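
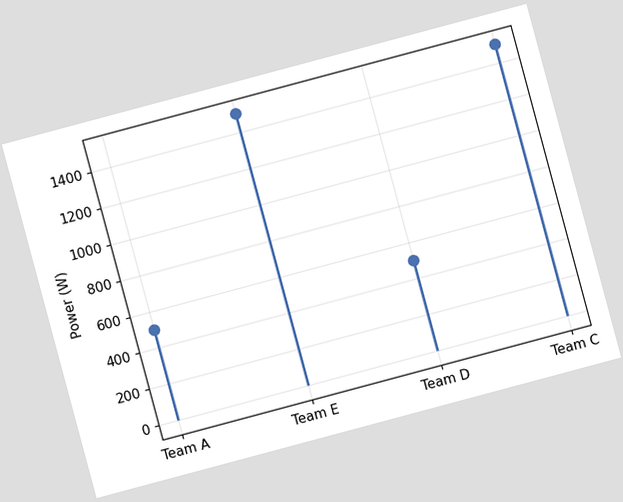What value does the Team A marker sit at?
The chart is tilted about 15° counter-clockwise. The Team A marker sits at 500W.

500W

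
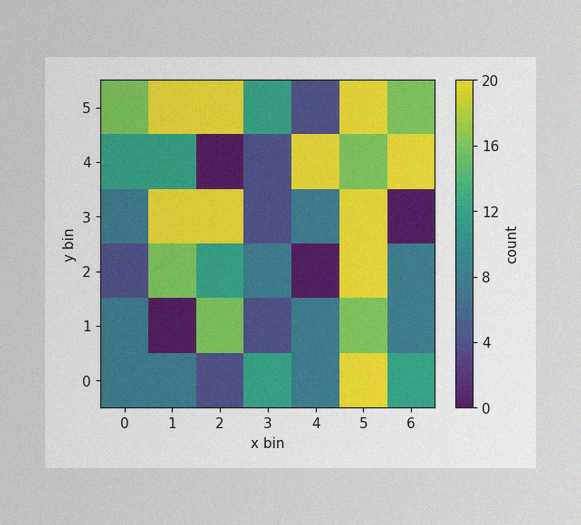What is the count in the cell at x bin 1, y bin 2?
The image has some photo noise and uneven lighting. Matching the cell (1, 2) against the colorbar gives 16.

16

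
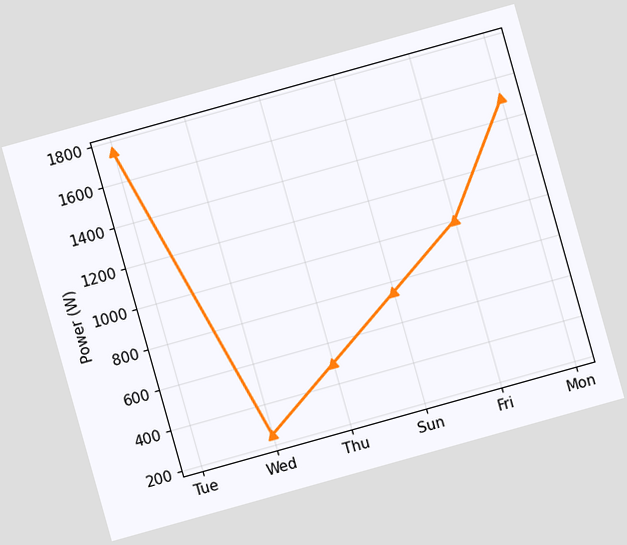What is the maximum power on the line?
The chart is tilted about 16° counter-clockwise. The highest point is at Tue, and reading across to the y-axis gives 1750W.

1750W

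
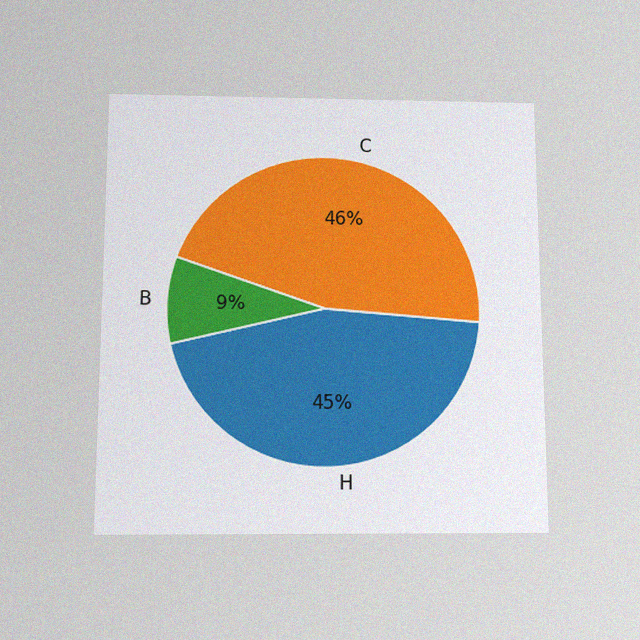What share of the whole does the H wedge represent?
The chart is viewed slightly from below, with some photo noise. The H slice takes up 45% of the pie.

45%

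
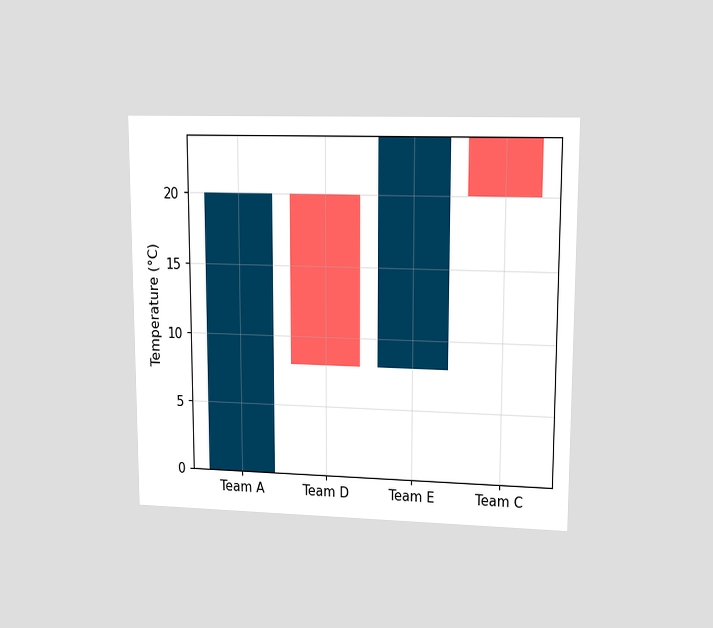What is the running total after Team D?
The chart is viewed at a slight angle. After Team D the running total reaches 8°C.

8°C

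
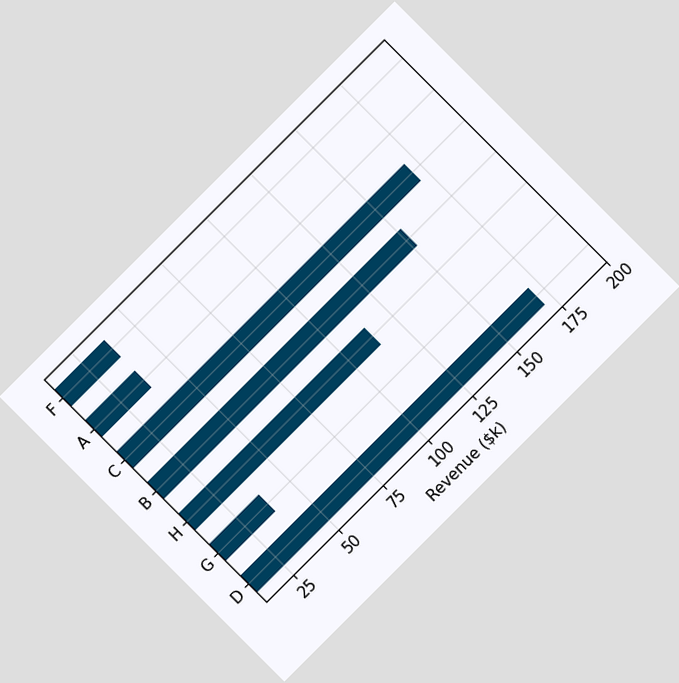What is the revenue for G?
The chart is tilted about 45° counter-clockwise. Reading along the chart's x-axis, the G bar reaches $38k.

$38k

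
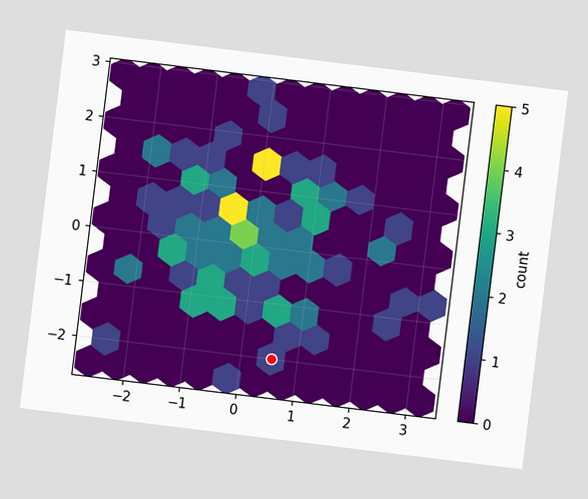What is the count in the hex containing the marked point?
1

The chart is tilted about 7° clockwise. The marked hex reads 1 on the colorbar.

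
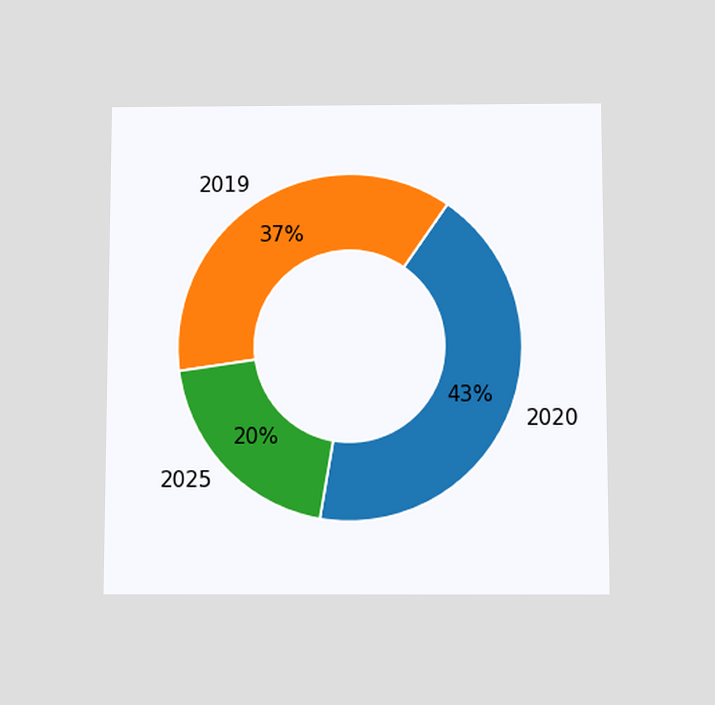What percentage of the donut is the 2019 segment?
37%

The chart is viewed slightly from below. The 2019 segment takes up 37% of the ring.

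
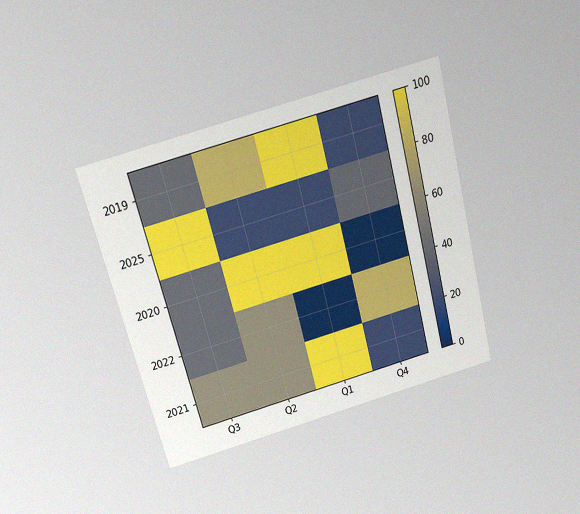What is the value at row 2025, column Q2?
20

The chart is tilted about 15° counter-clockwise and viewed slightly from above, with some photo noise. Matching cell (2025, Q2) against the colorbar gives 20.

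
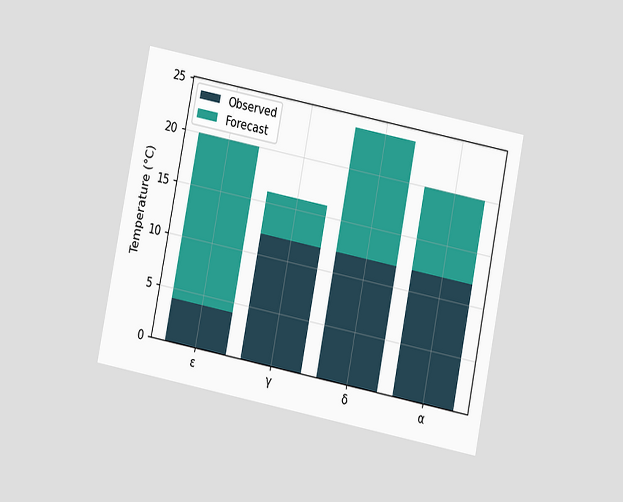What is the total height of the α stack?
The chart is tilted about 11° clockwise and viewed slightly from below. The α stack's top reaches 20°C on the y-axis.

20°C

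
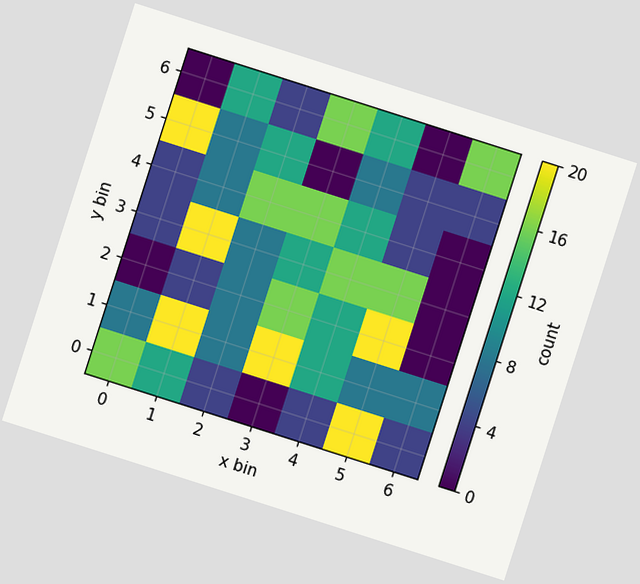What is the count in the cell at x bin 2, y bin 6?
The chart is tilted about 18° clockwise. Matching the cell (2, 6) against the colorbar gives 4.

4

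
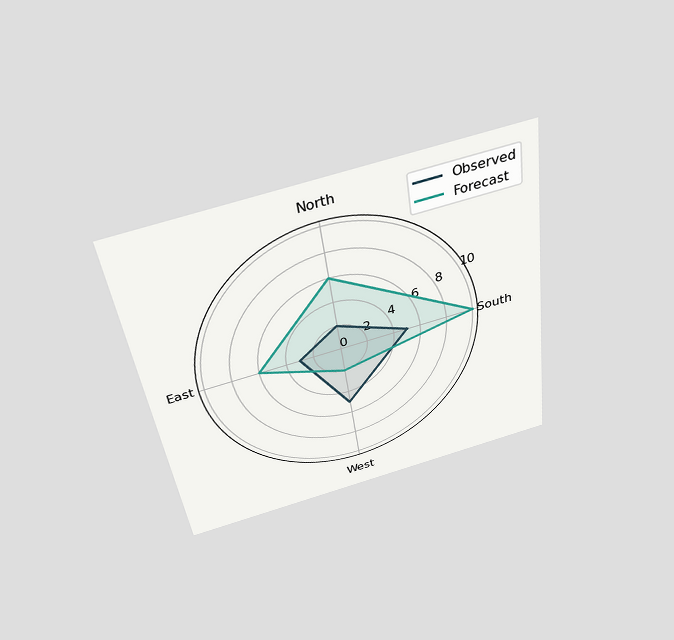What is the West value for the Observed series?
The chart is tilted about 8° counter-clockwise and viewed slightly from above. On the West axis, Observed reaches 5.

5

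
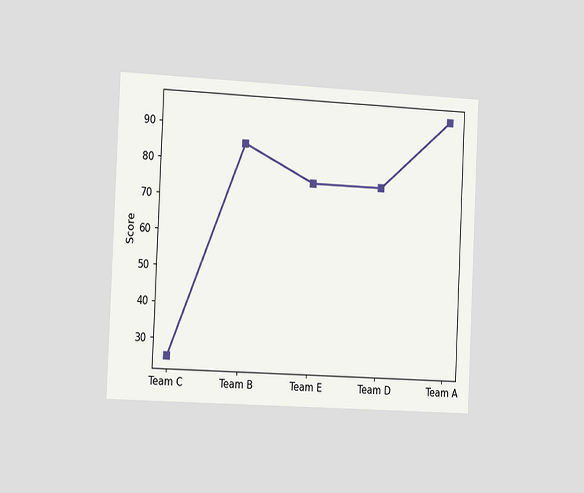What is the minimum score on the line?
25

The chart is tilted about 3° clockwise and viewed slightly from the left. The lowest point is at Team C, and reading across to the y-axis gives 25.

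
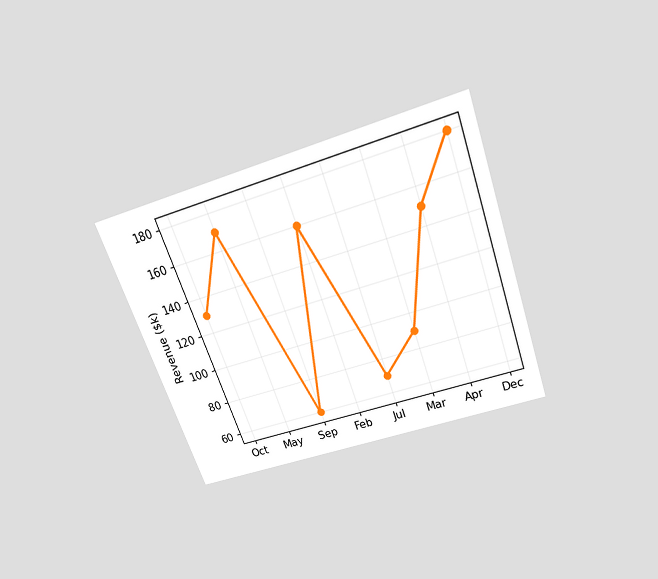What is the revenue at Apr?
The chart is tilted about 20° counter-clockwise and viewed slightly from above. At Apr, the line is at $150k.

$150k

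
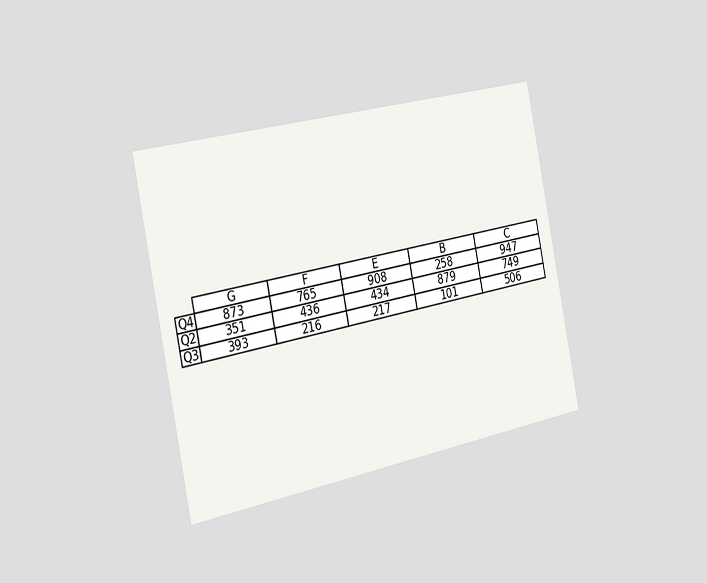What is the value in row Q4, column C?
The chart is tilted about 11° counter-clockwise and viewed slightly from the left. The (Q4, C) cell reads 947.

947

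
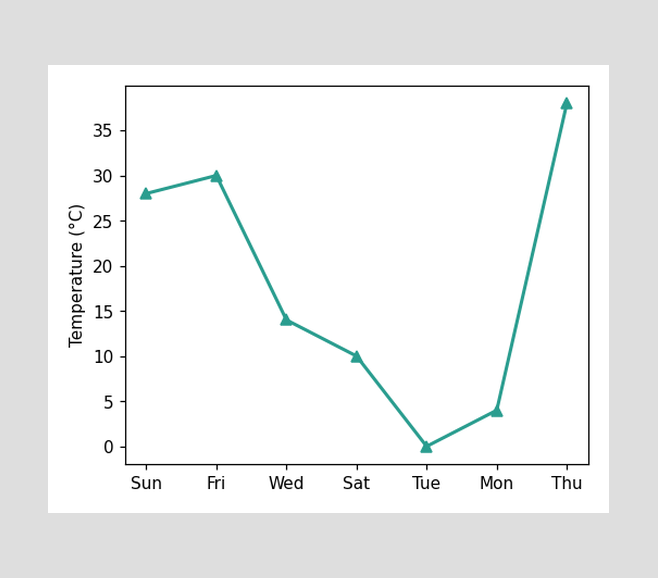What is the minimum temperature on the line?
0°C

The lowest point is at Tue, and reading across to the y-axis gives 0°C.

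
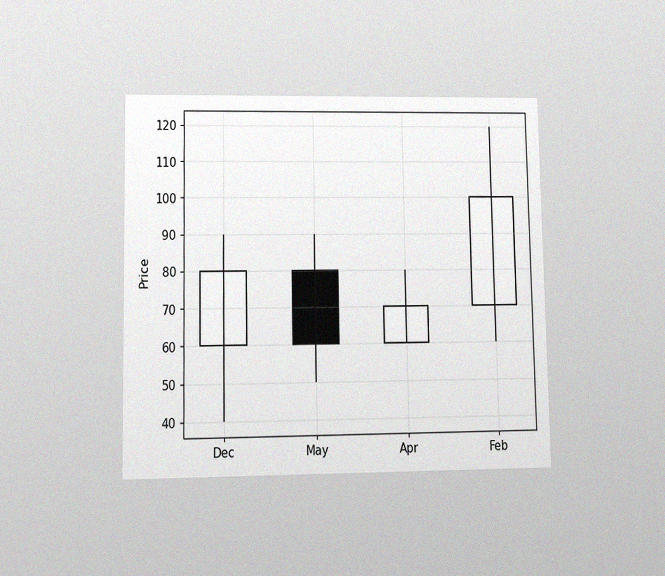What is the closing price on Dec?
80

The chart is viewed at a slight angle, with some photo noise. The Dec candle closes at 80.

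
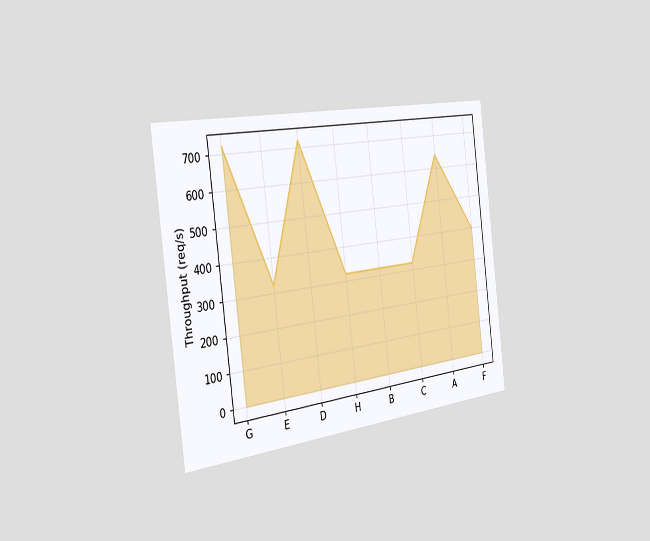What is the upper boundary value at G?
720req/s

The chart is tilted about 7° counter-clockwise and viewed slightly from the left. At G the upper boundary is at 720req/s.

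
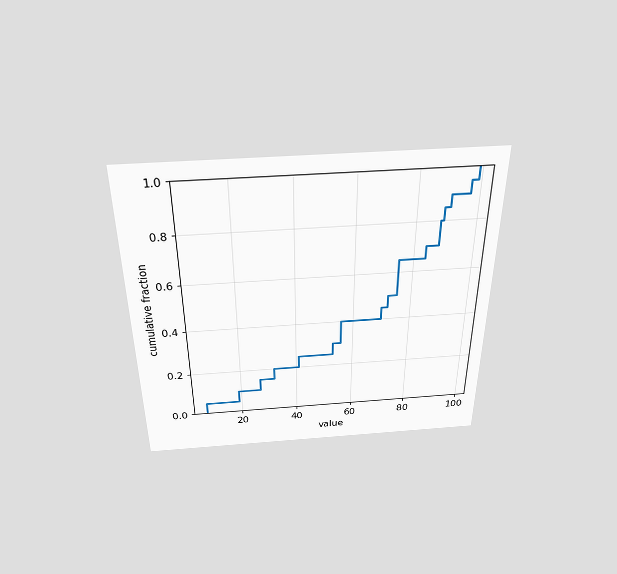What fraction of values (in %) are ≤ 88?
The chart is viewed slightly from above. At x=88 the ECDF step is at 80%.

80%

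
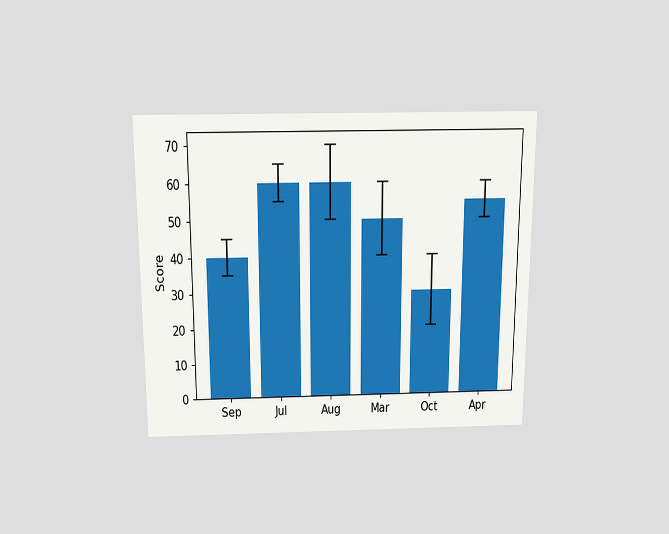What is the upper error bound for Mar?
The chart is viewed slightly from above. The Mar bar's upper whisker reaches 60.

60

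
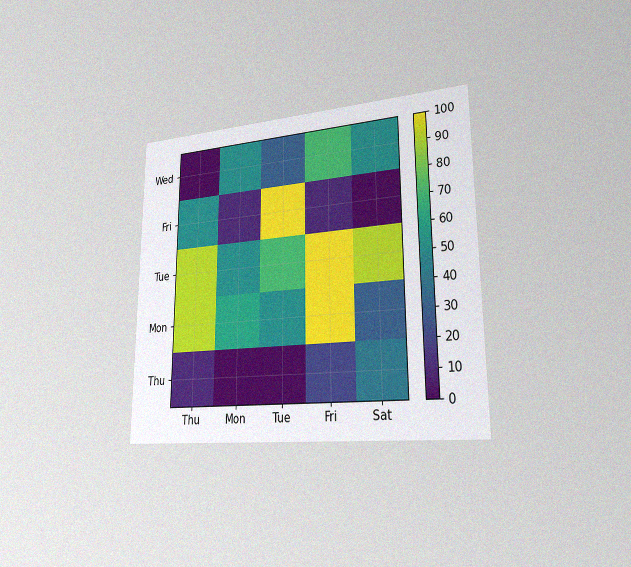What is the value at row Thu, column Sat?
40

The chart is viewed slightly from the right, with some photo noise. Matching cell (Thu, Sat) against the colorbar gives 40.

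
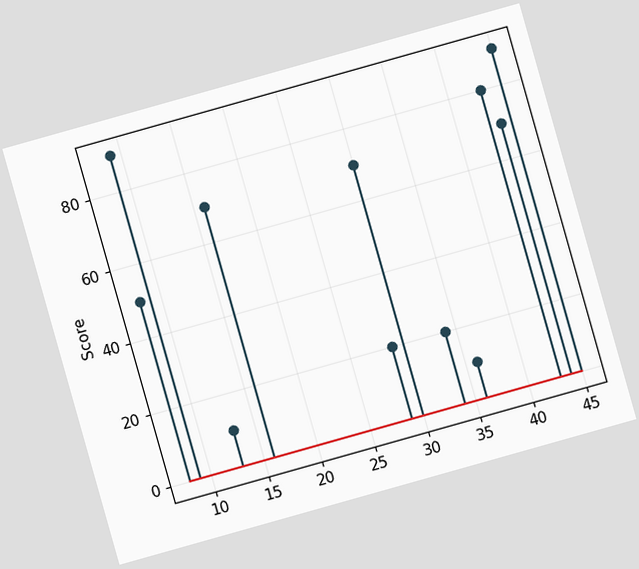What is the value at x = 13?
The chart is tilted about 16° counter-clockwise. The stem at x=13 reaches 10.

10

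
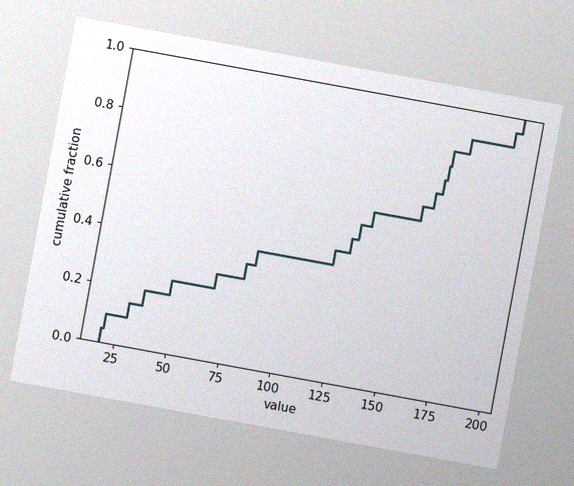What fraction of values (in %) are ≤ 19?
The chart is tilted about 10° clockwise, with some photo noise. At x=19 the ECDF step is at 10%.

10%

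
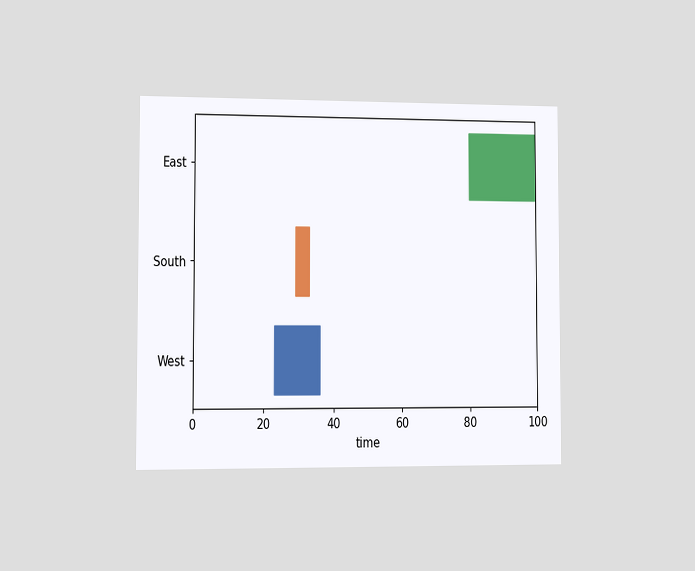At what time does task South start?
The chart is viewed slightly from the left. The South bar begins at t=29.

29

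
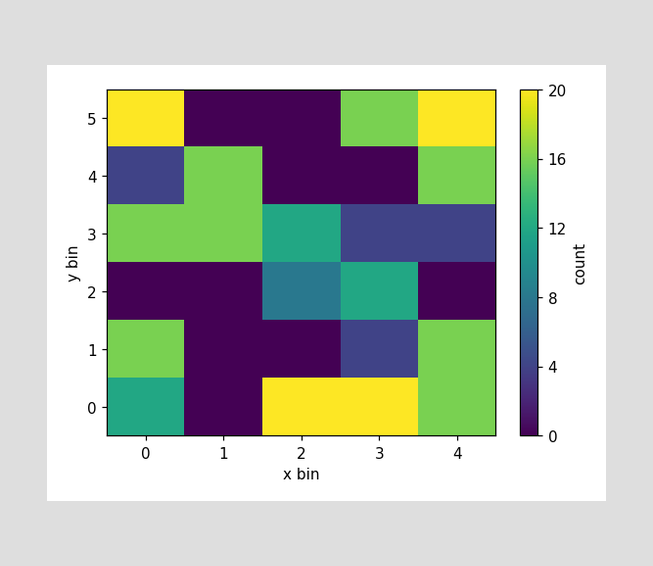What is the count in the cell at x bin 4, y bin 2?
Matching the cell (4, 2) against the colorbar gives 0.

0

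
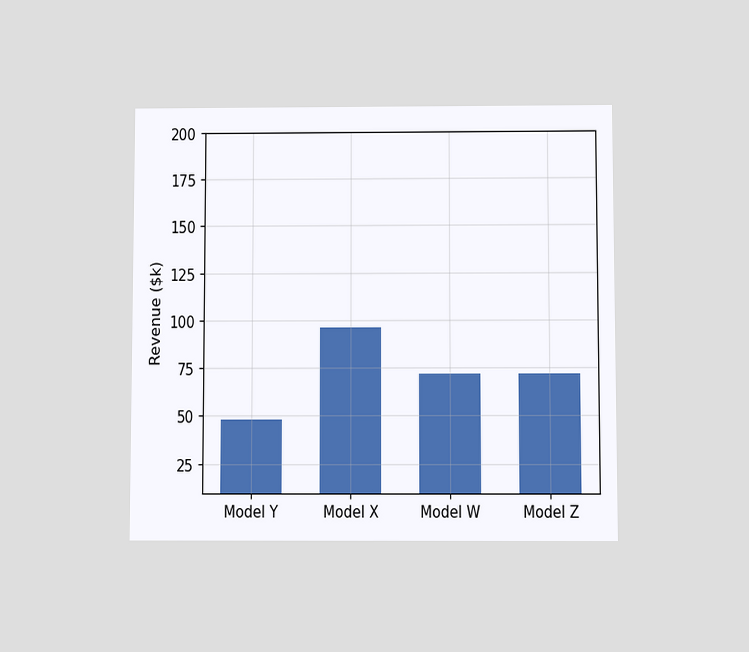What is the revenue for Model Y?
$48k

The chart is viewed slightly from below. Reading along the chart's y-axis, the Model Y bar reaches $48k.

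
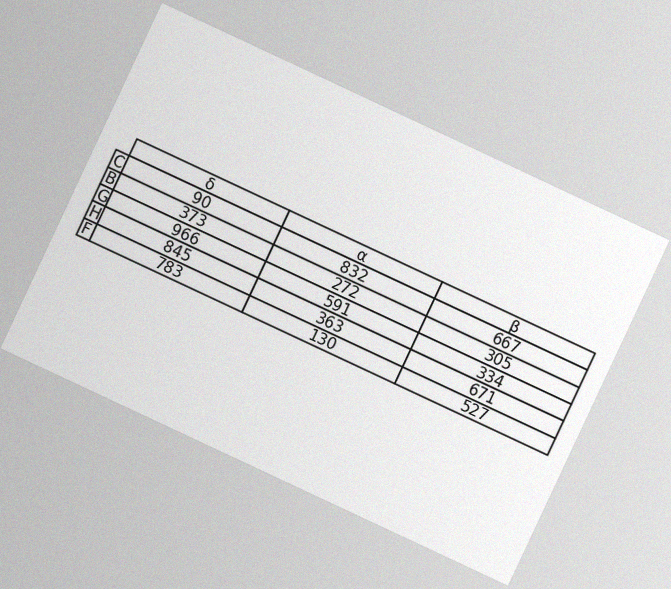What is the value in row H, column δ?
845

The chart is tilted about 25° clockwise, with some photo noise. The (H, δ) cell reads 845.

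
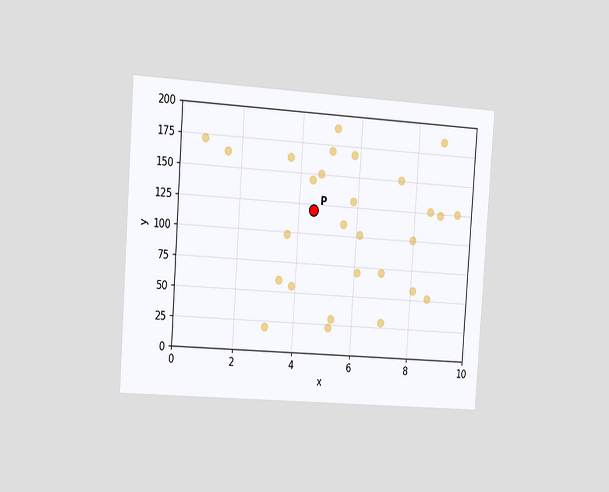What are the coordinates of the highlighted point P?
The chart is tilted about 4° clockwise and viewed slightly from the left. Following the gridlines from P to each axis, P sits at (4.5, 120).

(4.5, 120)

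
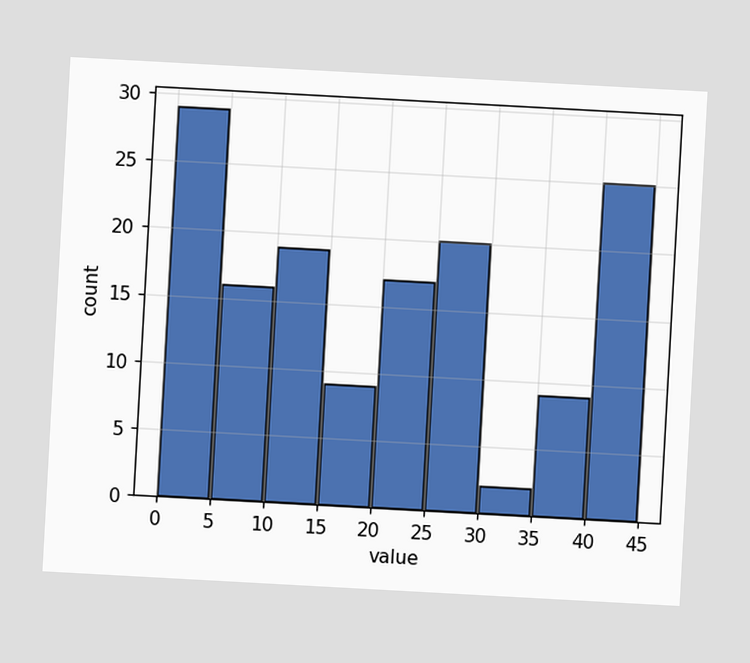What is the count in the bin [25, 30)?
20

The chart is tilted about 3° clockwise. The [25, 30) bin has height 20.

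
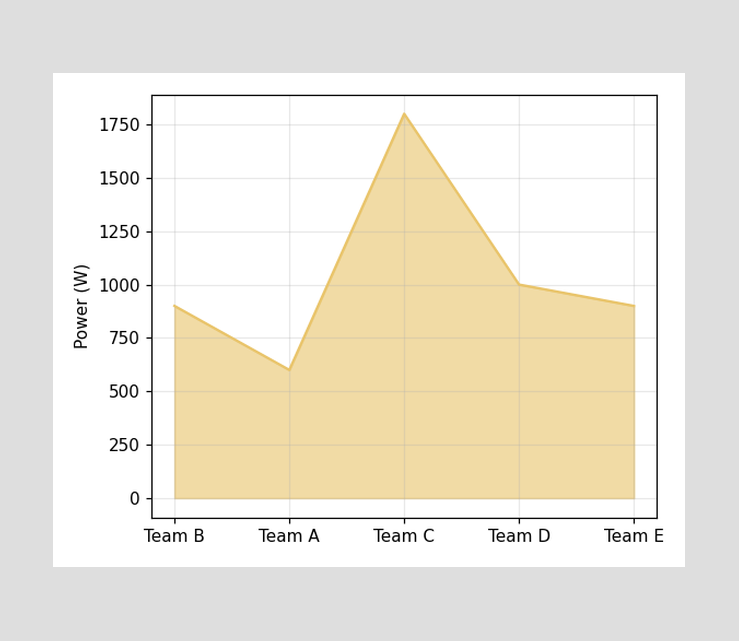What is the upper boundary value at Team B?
At Team B the upper boundary is at 900W.

900W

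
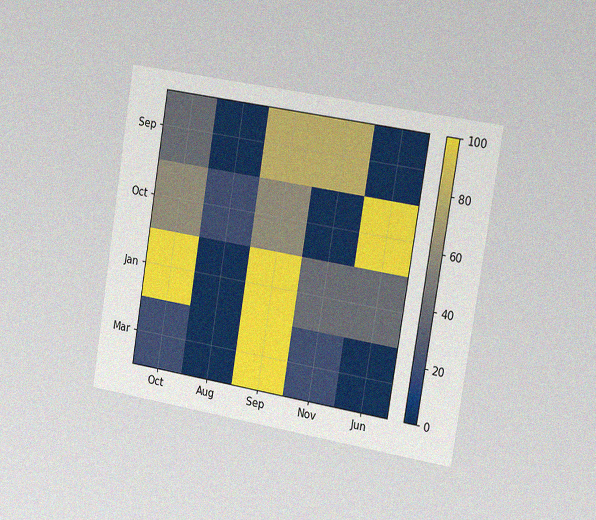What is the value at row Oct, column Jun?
The chart is tilted about 9° clockwise and viewed slightly from the right, with some photo noise. Matching cell (Oct, Jun) against the colorbar gives 100.

100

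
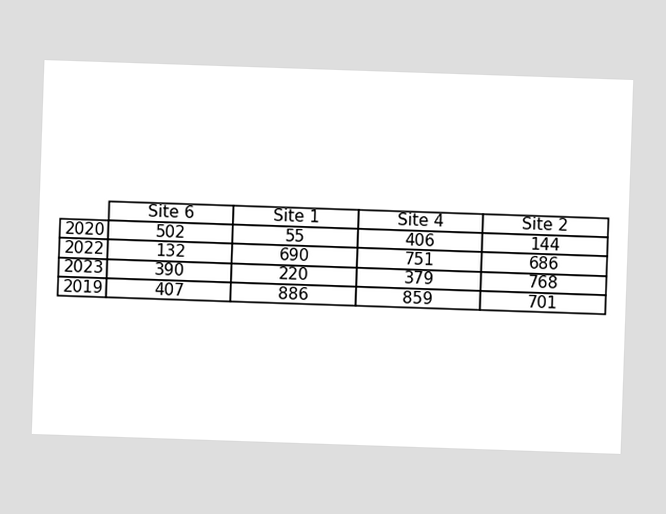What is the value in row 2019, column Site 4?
The (2019, Site 4) cell reads 859.

859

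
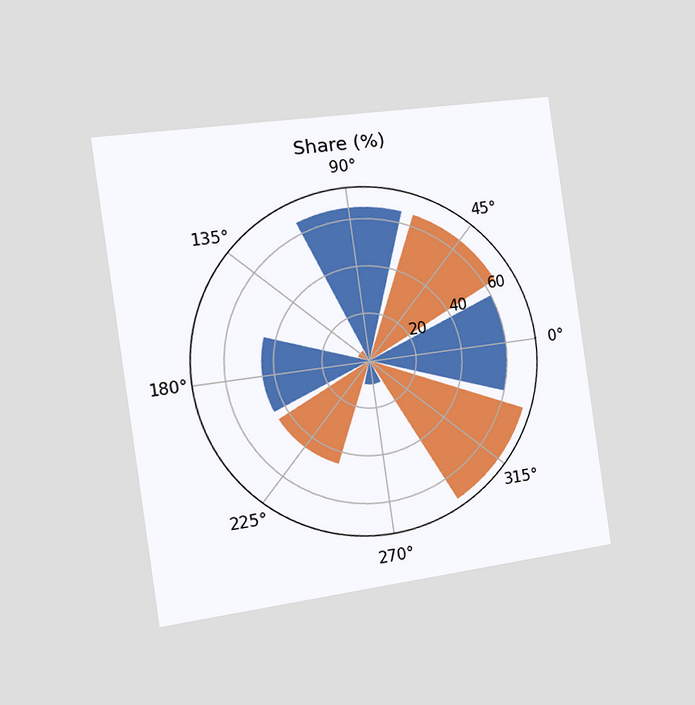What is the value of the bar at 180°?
45%

The chart is tilted about 8° counter-clockwise and viewed slightly from the left. The bar at 180° reaches 45% on the radial axis.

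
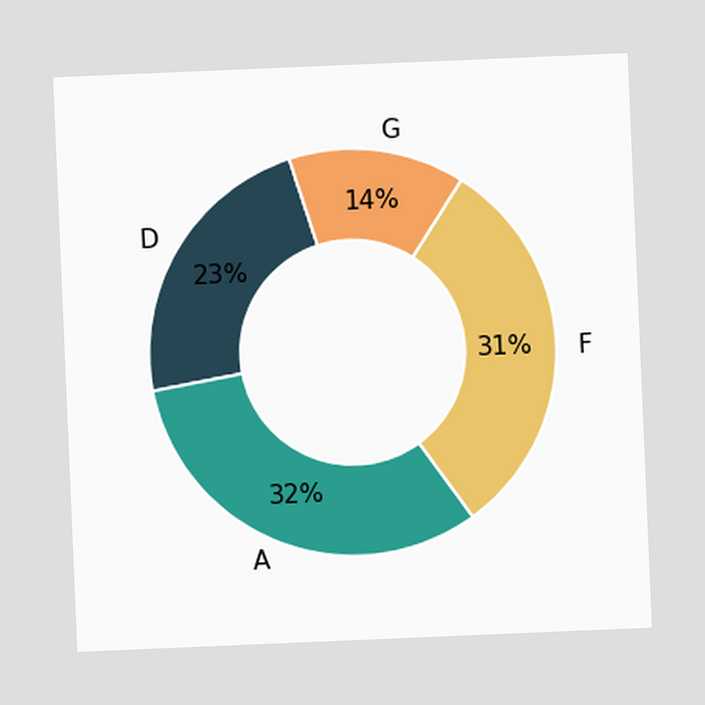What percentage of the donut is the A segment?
The chart is tilted about 2° counter-clockwise. The A segment takes up 32% of the ring.

32%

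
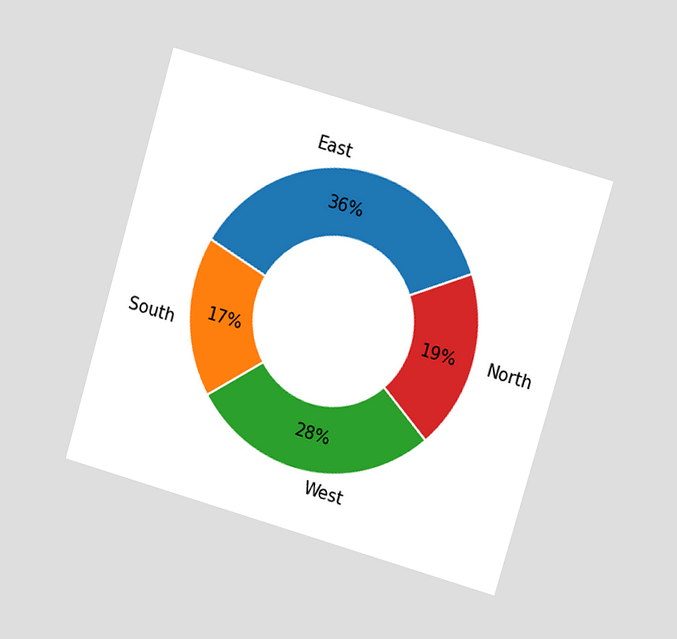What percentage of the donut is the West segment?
The chart is tilted about 16° clockwise and viewed at a slight angle. The West segment takes up 28% of the ring.

28%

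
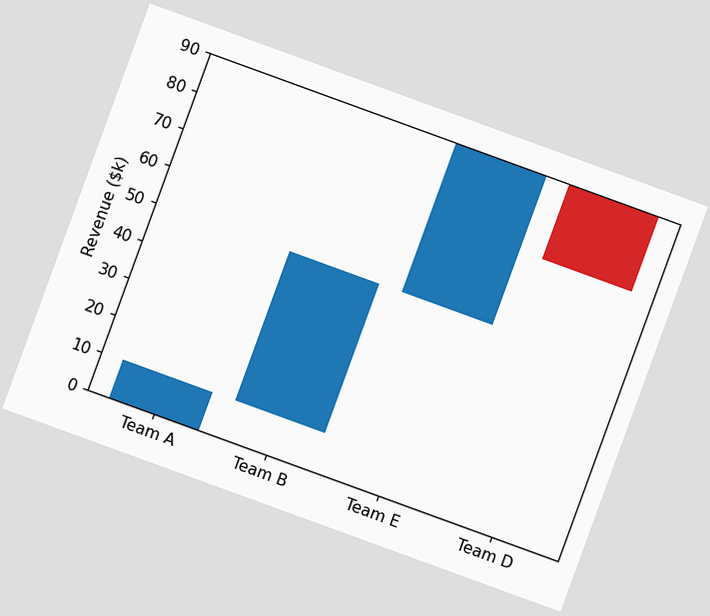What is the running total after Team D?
$70k

The chart is tilted about 20° clockwise. After Team D the running total reaches $70k.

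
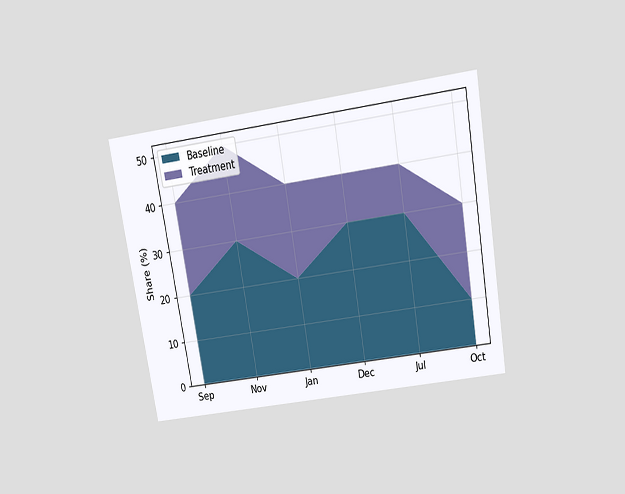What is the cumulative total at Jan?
The chart is tilted about 10° counter-clockwise and viewed slightly from above. The stacked total at Jan reaches 40%.

40%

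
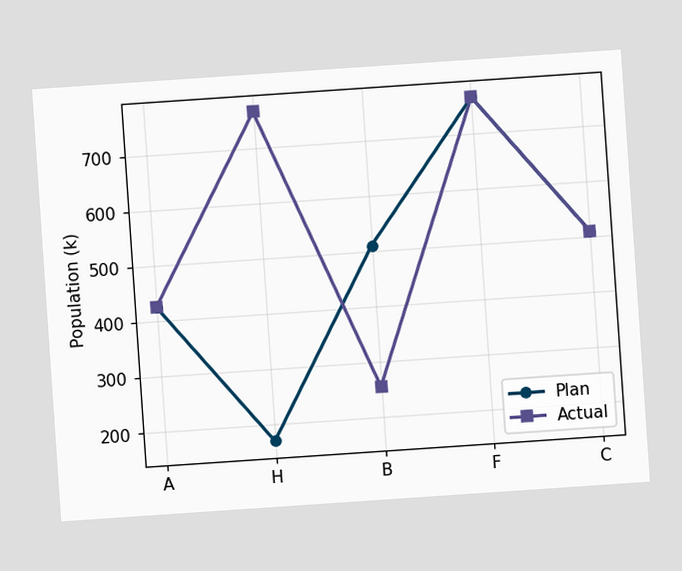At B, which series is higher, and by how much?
The chart is tilted about 4° counter-clockwise. At B, Plan sits above the other line by 255k.

Plan, by 255k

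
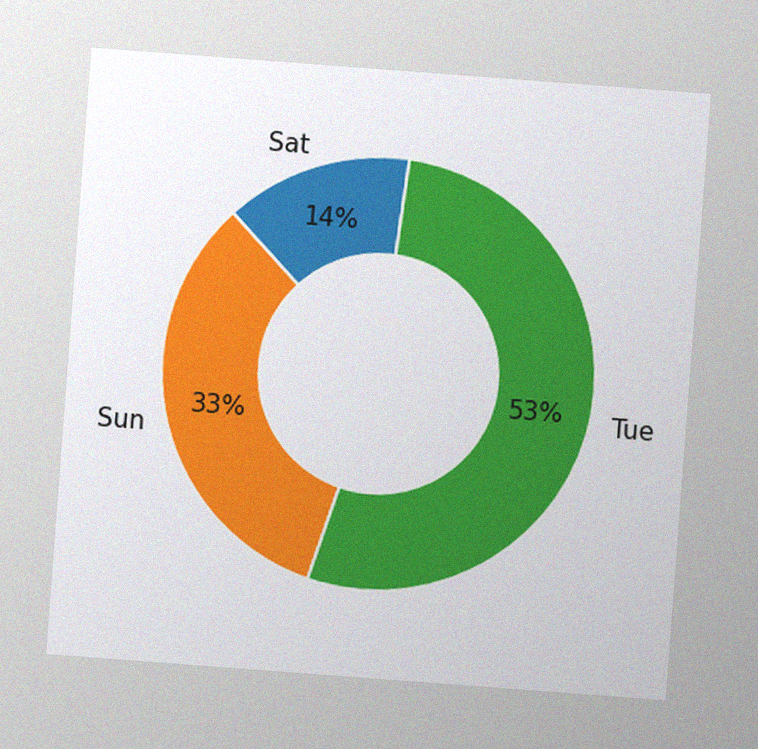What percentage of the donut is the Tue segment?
53%

The chart is tilted about 4° clockwise, with some photo noise. The Tue segment takes up 53% of the ring.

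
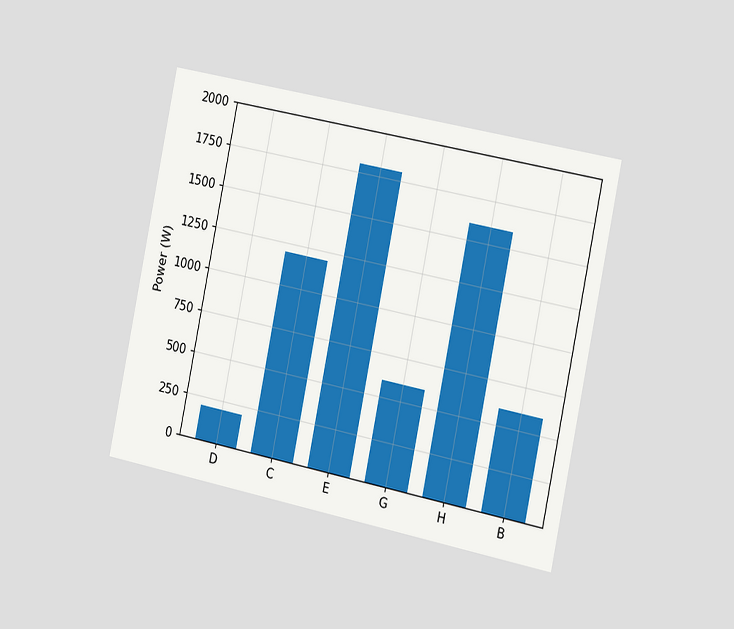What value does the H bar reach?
The chart is tilted about 12° clockwise and viewed slightly from the right. Reading along the chart's y-axis, the H bar reaches 1600W.

1600W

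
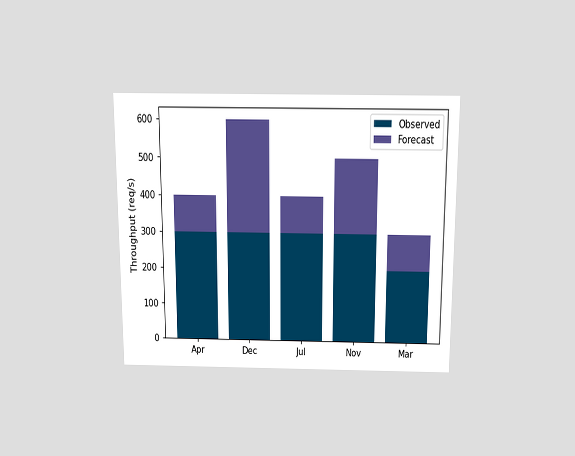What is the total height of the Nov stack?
The chart is viewed slightly from above. The Nov stack's top reaches 500req/s on the y-axis.

500req/s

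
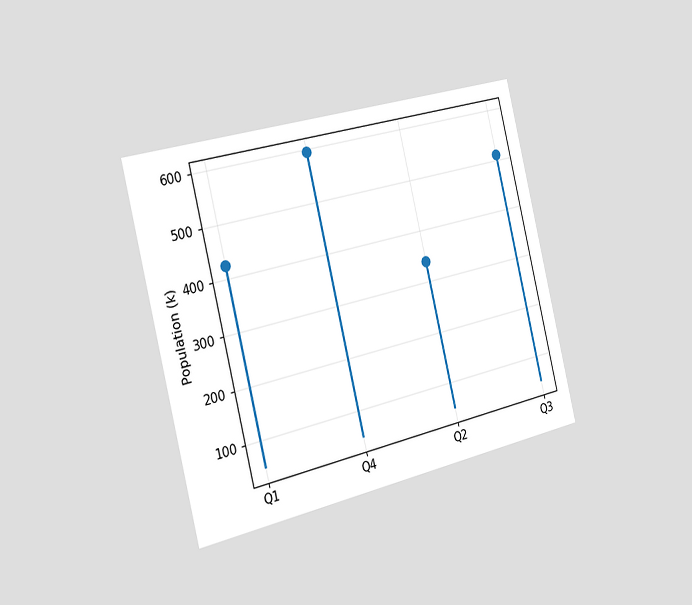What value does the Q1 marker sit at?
The chart is tilted about 14° counter-clockwise and viewed slightly from the left. The Q1 marker sits at 425k.

425k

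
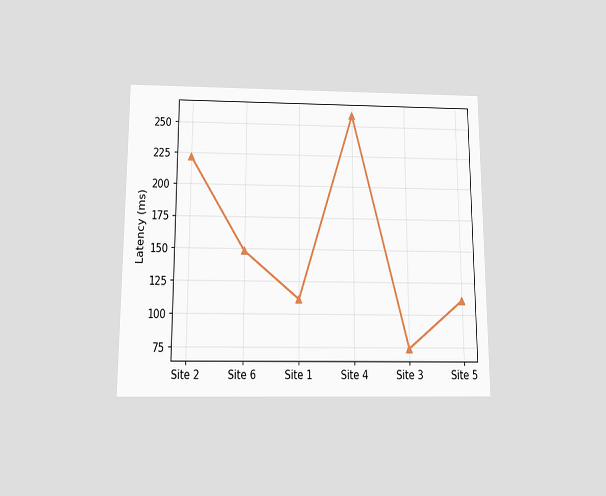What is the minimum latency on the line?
74ms

The chart is viewed slightly from below. The lowest point is at Site 3, and reading across to the y-axis gives 74ms.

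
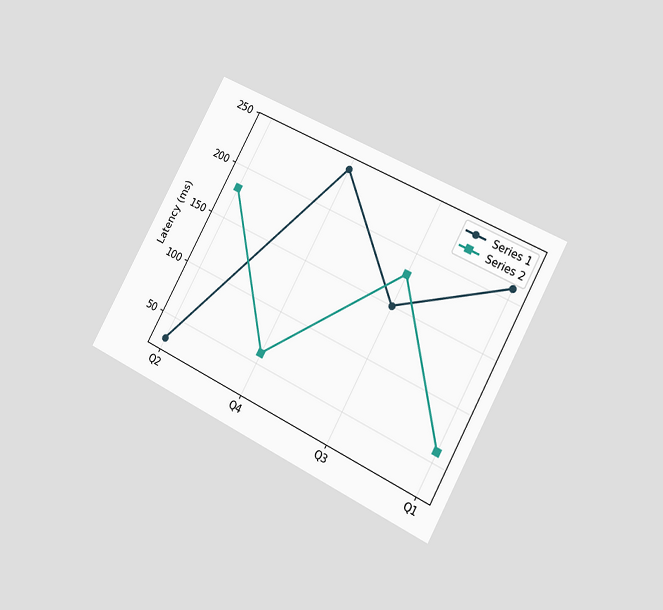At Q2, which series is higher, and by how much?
Series 2, by 150ms

The chart is tilted about 29° clockwise and viewed slightly from the right. At Q2, Series 2 sits above the other line by 150ms.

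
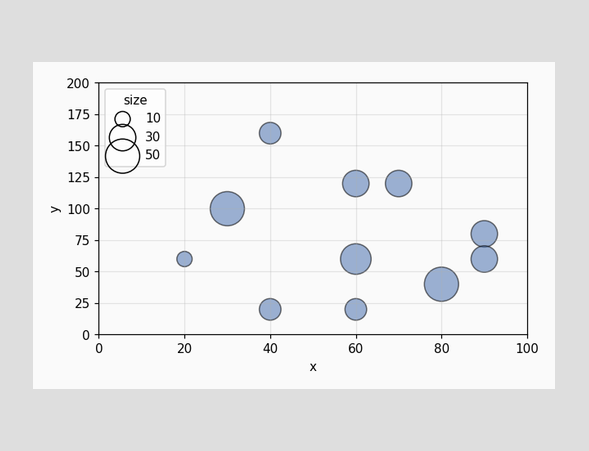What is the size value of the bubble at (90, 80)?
30

Matching the bubble at (90, 80) against the size legend gives 30.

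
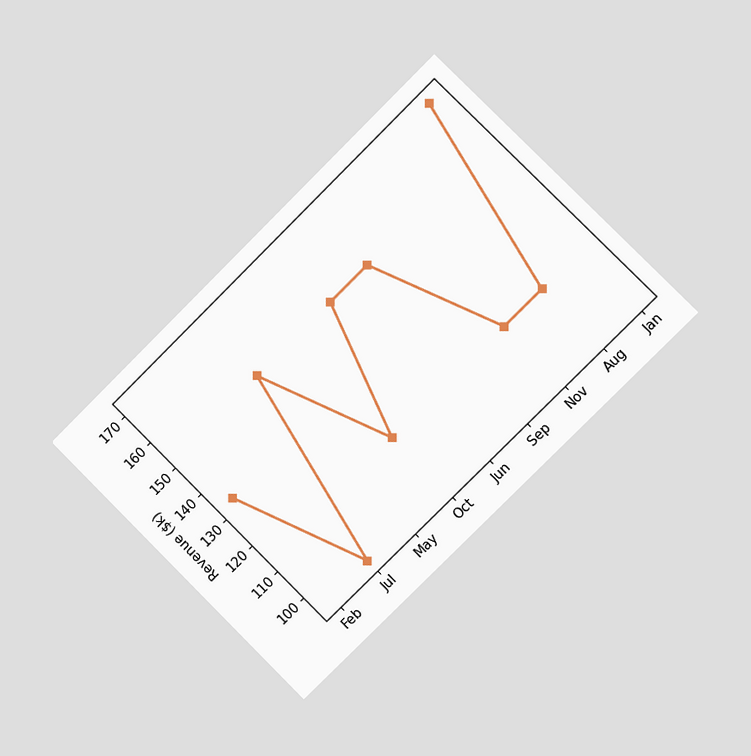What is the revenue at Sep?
$152k

The chart is tilted about 45° counter-clockwise and viewed slightly from the right. At Sep, the line is at $152k.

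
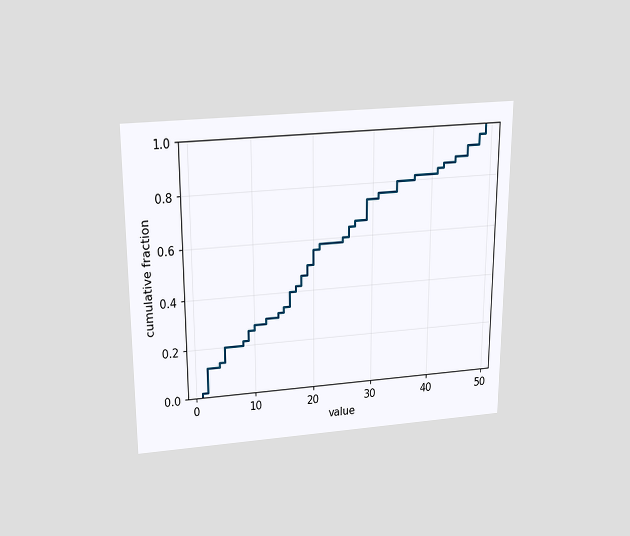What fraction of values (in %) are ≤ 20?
56%

The chart is viewed slightly from above. At x=20 the ECDF step is at 56%.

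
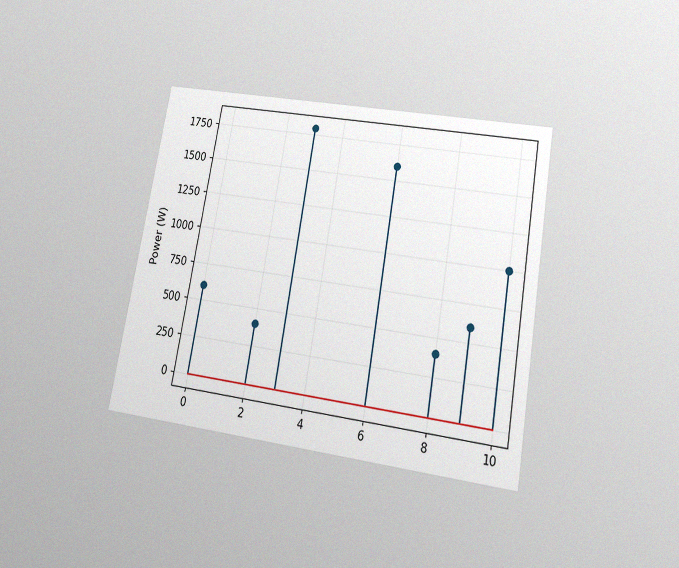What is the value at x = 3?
The chart is tilted about 10° clockwise and viewed slightly from below, with some photo noise. The stem at x=3 reaches 1800W.

1800W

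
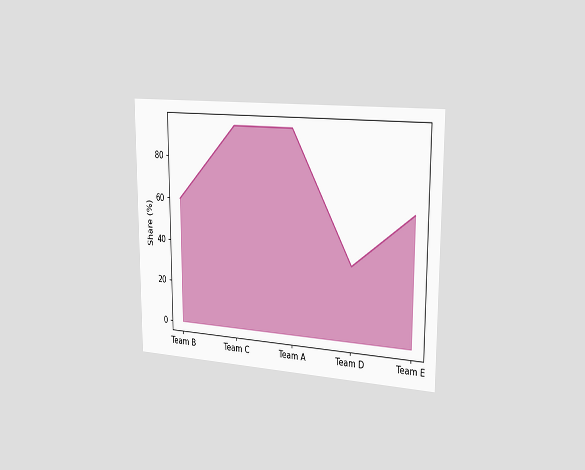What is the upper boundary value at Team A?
95%

The chart is viewed slightly from the right. At Team A the upper boundary is at 95%.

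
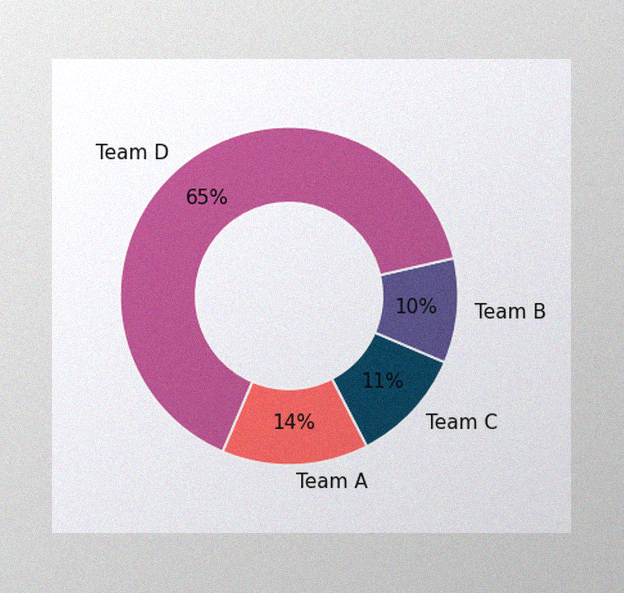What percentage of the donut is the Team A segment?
14%

The image has some photo noise and uneven lighting. The Team A segment takes up 14% of the ring.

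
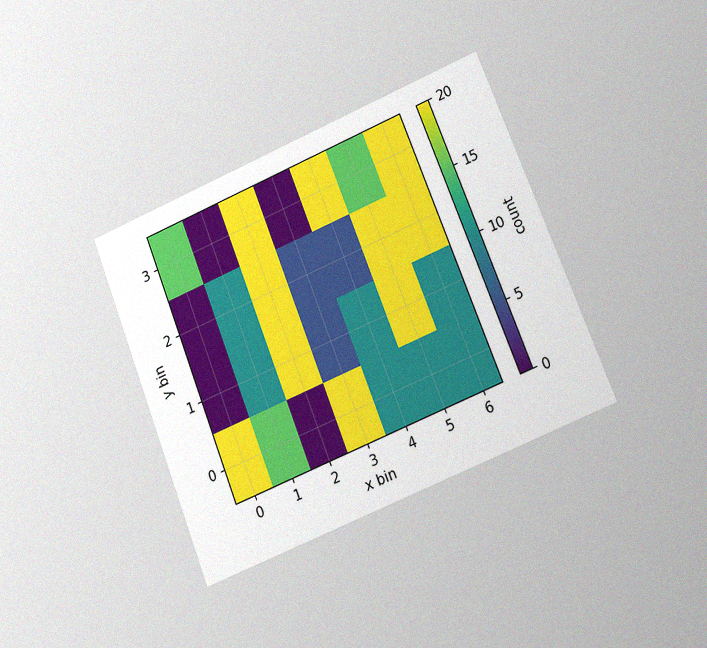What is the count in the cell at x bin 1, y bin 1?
The chart is tilted about 22° counter-clockwise and viewed slightly from the right, with some photo noise. Matching the cell (1, 1) against the colorbar gives 10.

10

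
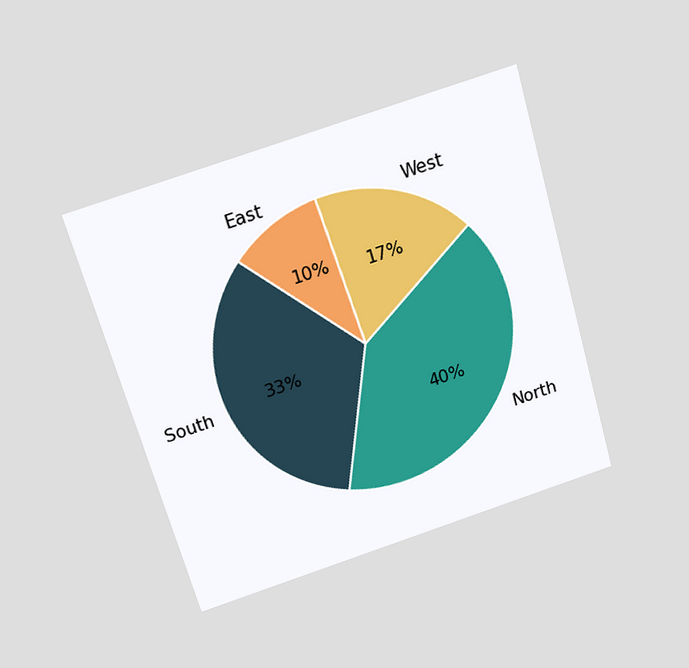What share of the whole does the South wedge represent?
The chart is tilted about 16° counter-clockwise and viewed slightly from above. The South slice takes up 33% of the pie.

33%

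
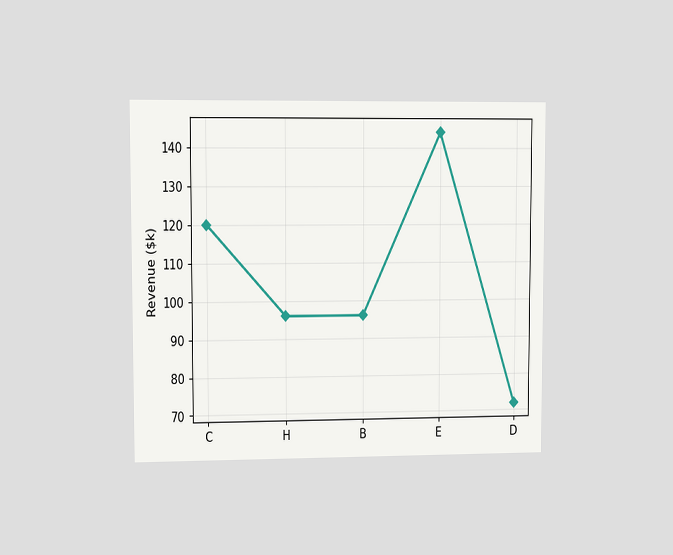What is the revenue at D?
The chart is viewed at a slight angle. At D, the line is at $72k.

$72k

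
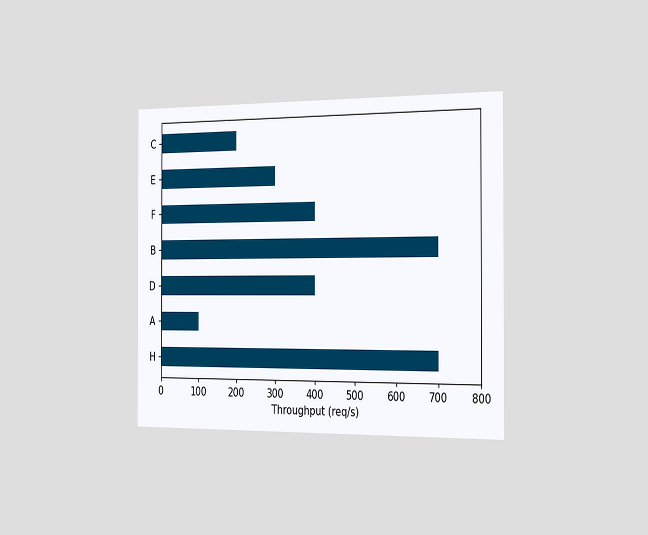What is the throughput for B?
700req/s

The chart is viewed slightly from the right. Reading along the chart's x-axis, the B bar reaches 700req/s.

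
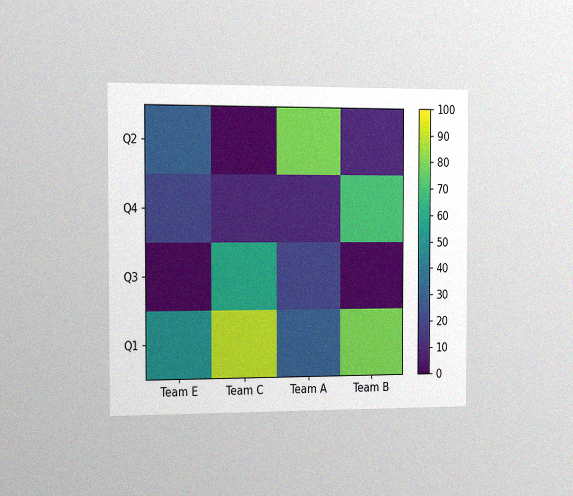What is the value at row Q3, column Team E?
0

The chart is viewed slightly from the left, with some photo noise. Matching cell (Q3, Team E) against the colorbar gives 0.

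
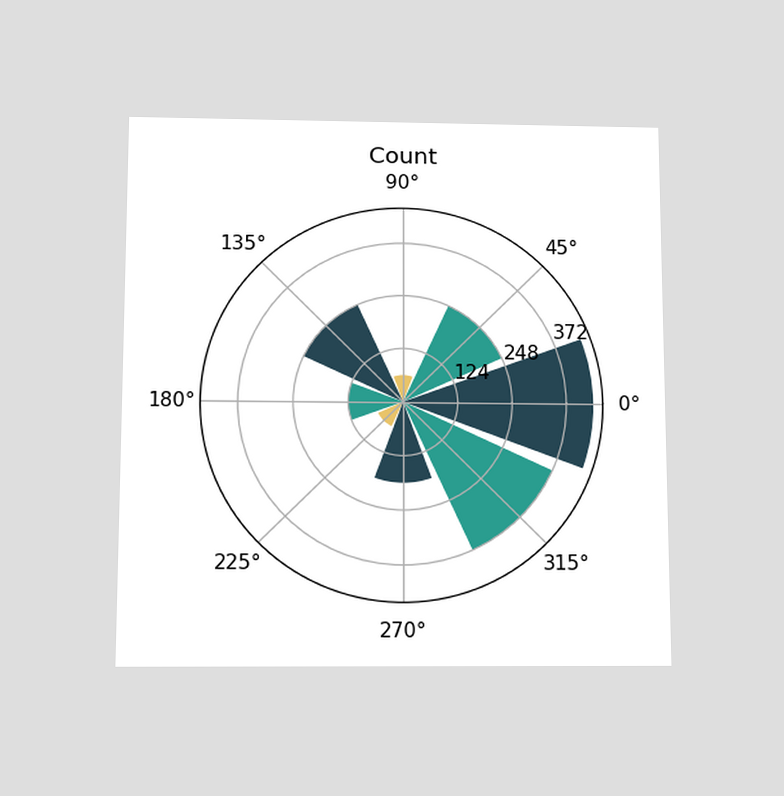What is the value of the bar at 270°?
186

The chart is viewed slightly from below. The bar at 270° reaches 186 on the radial axis.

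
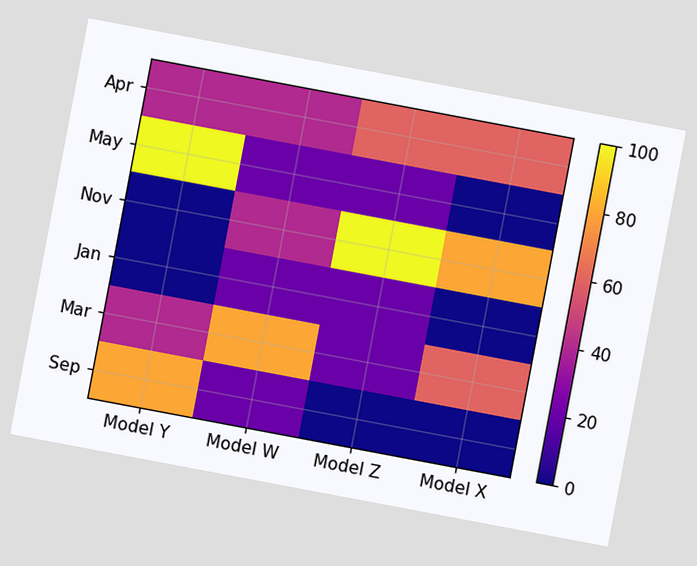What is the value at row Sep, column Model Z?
0

The chart is tilted about 11° clockwise. Matching cell (Sep, Model Z) against the colorbar gives 0.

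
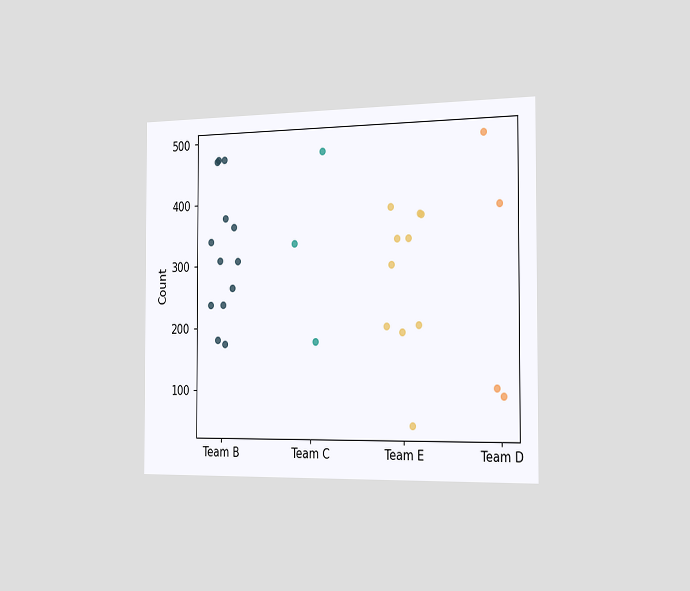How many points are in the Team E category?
The chart is viewed slightly from the right. Counting the markers in the Team E column gives 10.

10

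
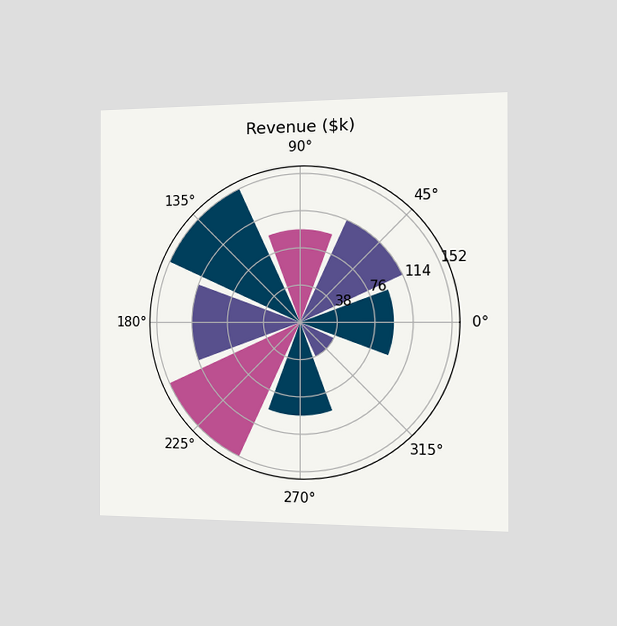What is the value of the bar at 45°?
$114k

The chart is viewed slightly from the right. The bar at 45° reaches $114k on the radial axis.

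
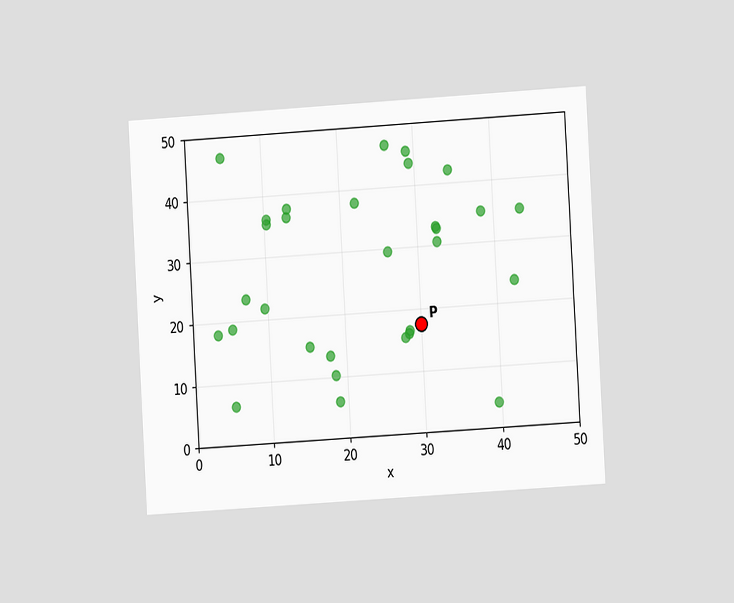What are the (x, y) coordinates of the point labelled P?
(30, 17.5)

The chart is tilted about 3° counter-clockwise and viewed at a slight angle. Following the gridlines from P to each axis, P sits at (30, 17.5).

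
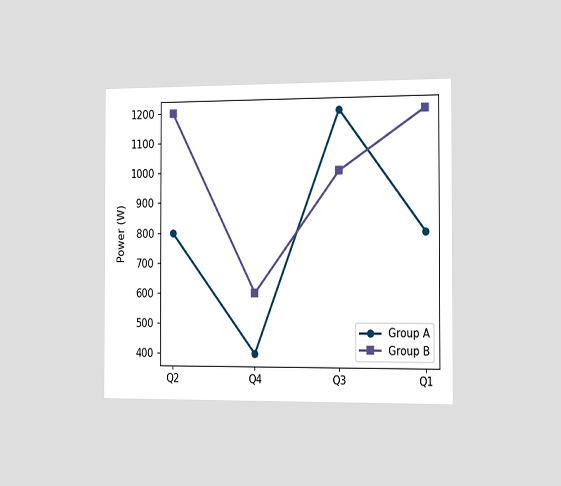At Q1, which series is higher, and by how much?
Group B, by 400W

The chart is viewed slightly from the right. At Q1, Group B sits above the other line by 400W.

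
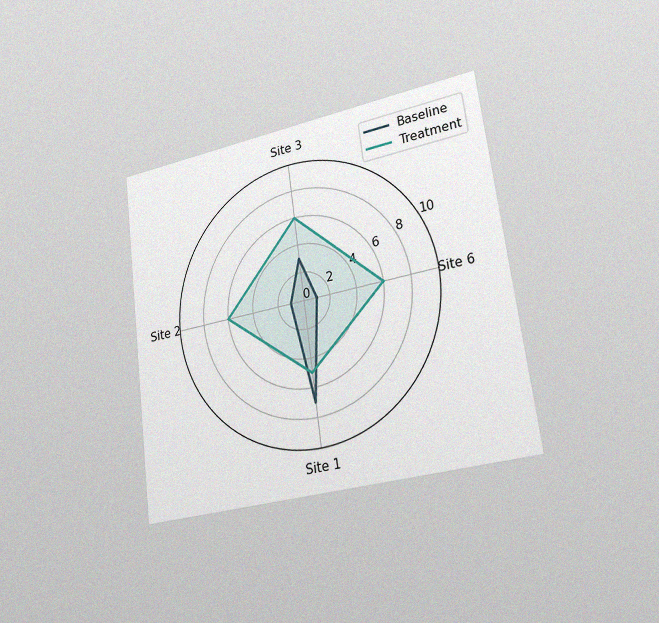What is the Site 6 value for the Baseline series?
1

The chart is tilted about 7° counter-clockwise and viewed slightly from the right, with some photo noise. On the Site 6 axis, Baseline reaches 1.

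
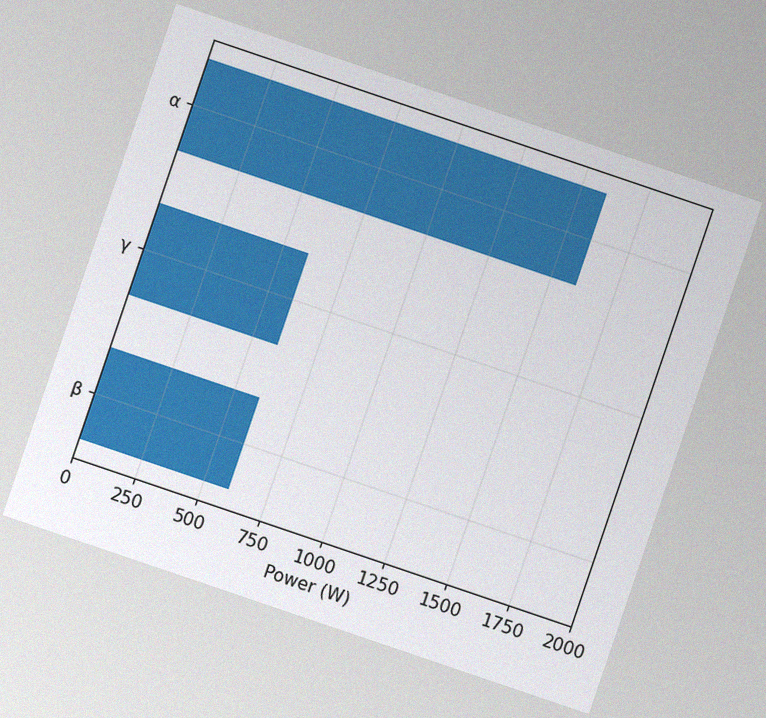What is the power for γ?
600W

The chart is tilted about 19° clockwise, with some photo noise. Reading along the chart's x-axis, the γ bar reaches 600W.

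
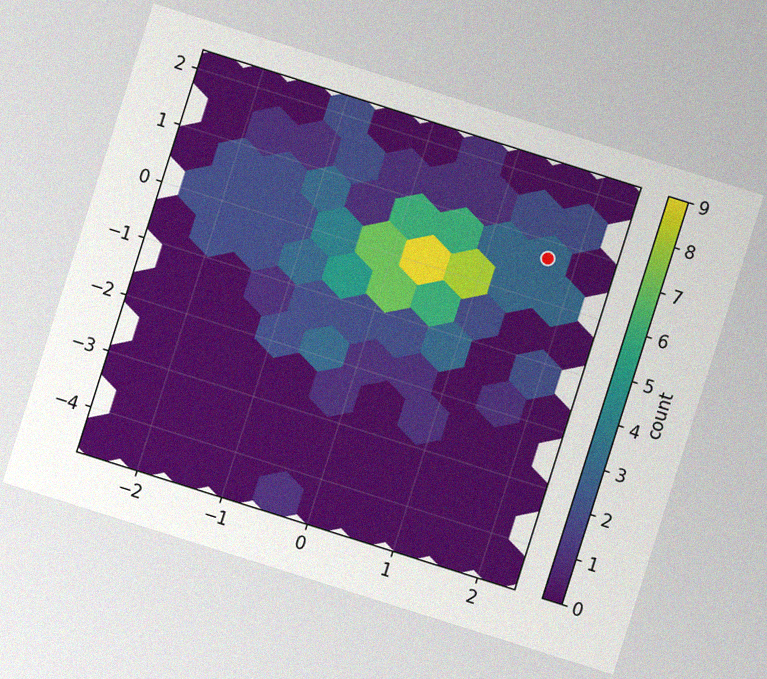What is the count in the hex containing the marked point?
3

The chart is tilted about 17° clockwise, with some photo noise. The marked hex reads 3 on the colorbar.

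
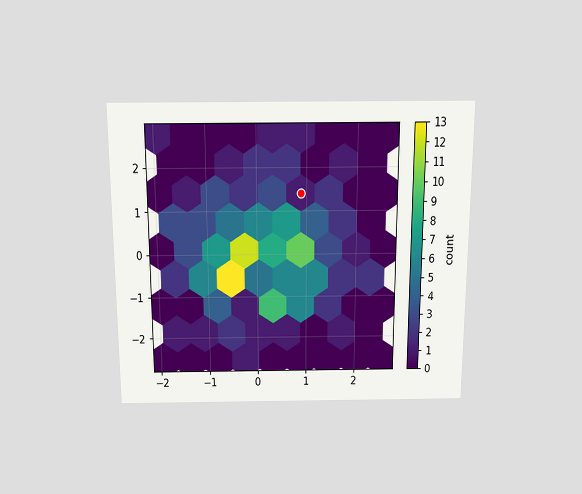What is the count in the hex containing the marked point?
1

The chart is viewed slightly from above. The marked hex reads 1 on the colorbar.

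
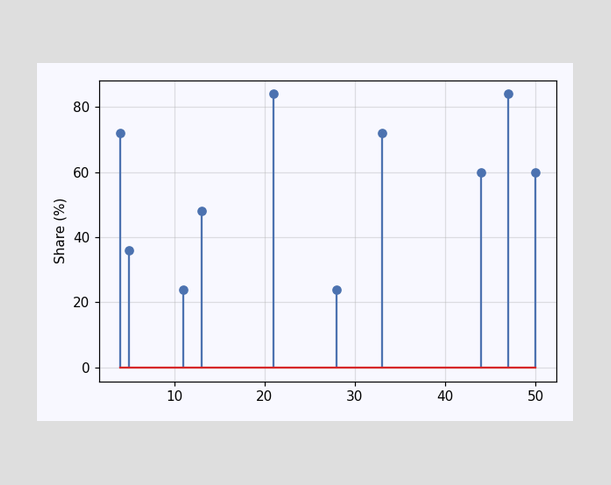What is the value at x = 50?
The stem at x=50 reaches 60%.

60%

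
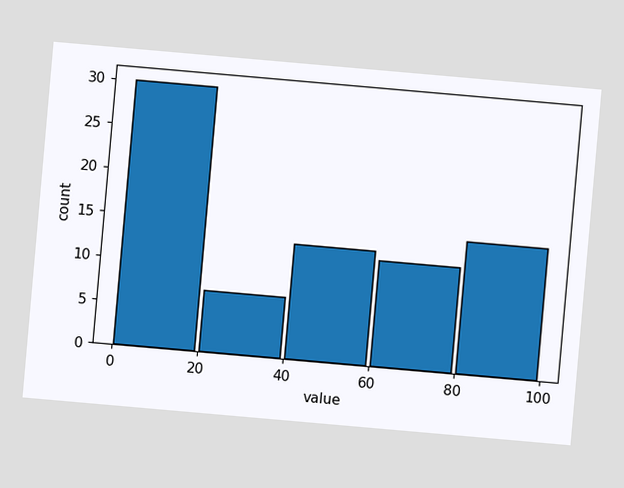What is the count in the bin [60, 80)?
12

The chart is tilted about 5° clockwise. The [60, 80) bin has height 12.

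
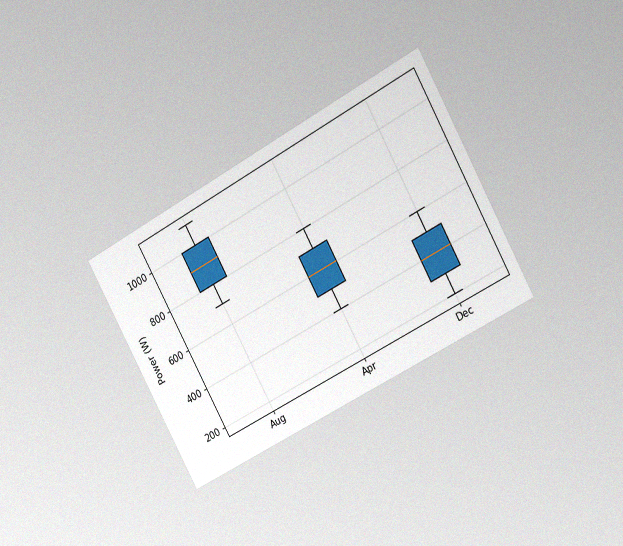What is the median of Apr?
600W

The chart is tilted about 29° counter-clockwise and viewed slightly from the right, with some photo noise. The median line in the Apr box sits at 600W.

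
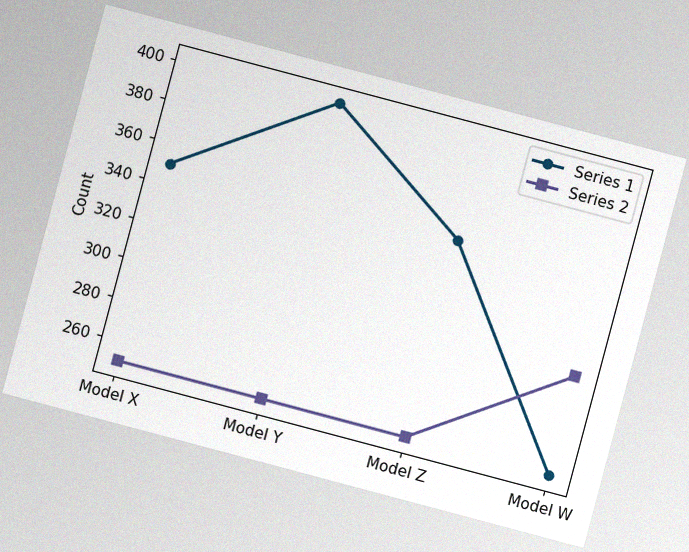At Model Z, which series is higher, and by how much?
The chart is tilted about 15° clockwise, with some photo noise. At Model Z, Series 1 sits above the other line by 100.

Series 1, by 100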